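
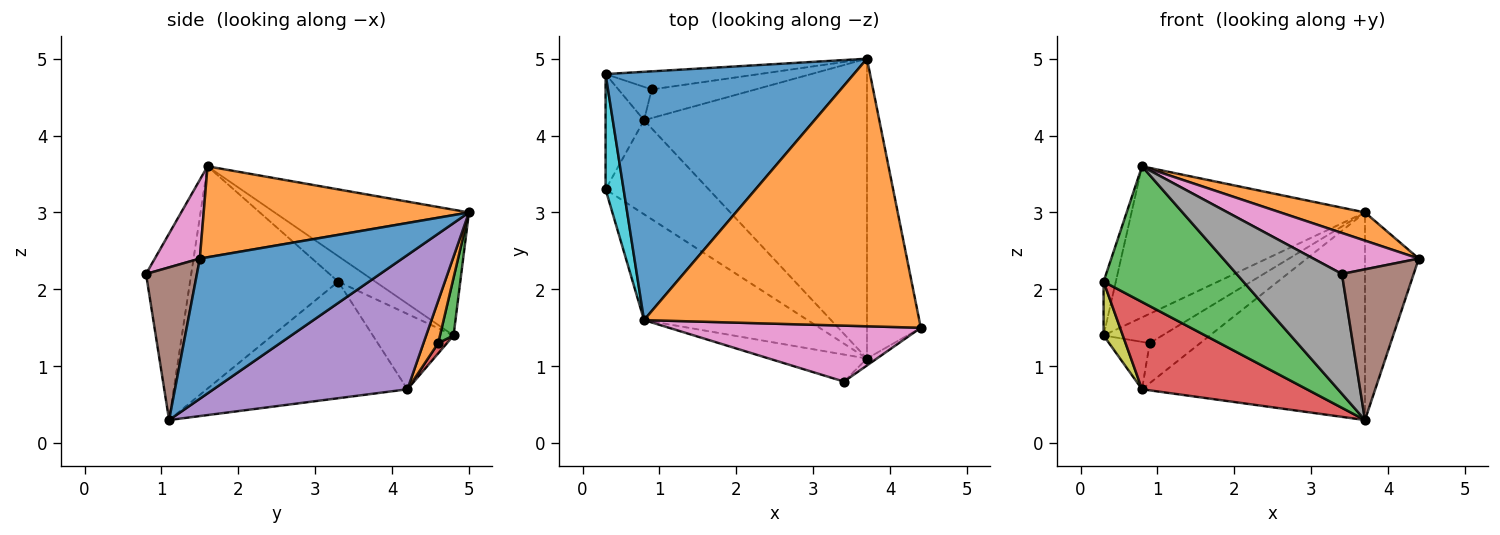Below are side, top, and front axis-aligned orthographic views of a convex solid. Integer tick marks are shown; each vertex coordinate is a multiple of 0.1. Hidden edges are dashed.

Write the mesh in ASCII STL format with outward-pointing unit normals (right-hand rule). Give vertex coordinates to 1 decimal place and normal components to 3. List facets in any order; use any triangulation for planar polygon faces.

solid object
 facet normal 0.906 0.241 -0.348
  outer loop
   vertex 3.7 1.1 0.3
   vertex 3.7 5.0 3.0
   vertex 4.4 1.5 2.4
  endloop
 endfacet
 facet normal 0.312 -0.100 0.945
  outer loop
   vertex 0.8 1.6 3.6
   vertex 4.4 1.5 2.4
   vertex 3.7 5.0 3.0
  endloop
 endfacet
 facet normal -0.641 -0.605 -0.472
  outer loop
   vertex 0.8 1.6 3.6
   vertex 0.3 3.3 2.1
   vertex 3.7 1.1 0.3
  endloop
 endfacet
 facet normal -0.638 -0.524 -0.565
  outer loop
   vertex 0.8 4.2 0.7
   vertex 3.7 1.1 0.3
   vertex 0.3 3.3 2.1
  endloop
 endfacet
 facet normal 0.444 0.510 -0.737
  outer loop
   vertex 0.8 4.2 0.7
   vertex 3.7 5.0 3.0
   vertex 3.7 1.1 0.3
  endloop
 endfacet
 facet normal 0.578 -0.815 -0.037
  outer loop
   vertex 3.4 0.8 2.2
   vertex 3.7 1.1 0.3
   vertex 4.4 1.5 2.4
  endloop
 endfacet
 facet normal 0.245 -0.573 0.782
  outer loop
   vertex 3.4 0.8 2.2
   vertex 4.4 1.5 2.4
   vertex 0.8 1.6 3.6
  endloop
 endfacet
 facet normal -0.386 -0.900 -0.203
  outer loop
   vertex 3.4 0.8 2.2
   vertex 0.8 1.6 3.6
   vertex 3.7 1.1 0.3
  endloop
 endfacet
 facet normal -0.871 -0.207 -0.445
  outer loop
   vertex 0.3 4.8 1.4
   vertex 0.8 4.2 0.7
   vertex 0.3 3.3 2.1
  endloop
 endfacet
 facet normal -0.788 0.260 0.558
  outer loop
   vertex 0.3 4.8 1.4
   vertex 0.3 3.3 2.1
   vertex 0.8 1.6 3.6
  endloop
 endfacet
 facet normal -0.397 0.477 0.784
  outer loop
   vertex 0.3 4.8 1.4
   vertex 0.8 1.6 3.6
   vertex 3.7 5.0 3.0
  endloop
 endfacet
 facet normal 0.231 0.791 -0.566
  outer loop
   vertex 0.9 4.6 1.3
   vertex 3.7 5.0 3.0
   vertex 0.8 4.2 0.7
  endloop
 endfacet
 facet normal 0.193 0.836 -0.514
  outer loop
   vertex 0.9 4.6 1.3
   vertex 0.3 4.8 1.4
   vertex 3.7 5.0 3.0
  endloop
 endfacet
 facet normal 0.174 0.806 -0.566
  outer loop
   vertex 0.9 4.6 1.3
   vertex 0.8 4.2 0.7
   vertex 0.3 4.8 1.4
  endloop
 endfacet
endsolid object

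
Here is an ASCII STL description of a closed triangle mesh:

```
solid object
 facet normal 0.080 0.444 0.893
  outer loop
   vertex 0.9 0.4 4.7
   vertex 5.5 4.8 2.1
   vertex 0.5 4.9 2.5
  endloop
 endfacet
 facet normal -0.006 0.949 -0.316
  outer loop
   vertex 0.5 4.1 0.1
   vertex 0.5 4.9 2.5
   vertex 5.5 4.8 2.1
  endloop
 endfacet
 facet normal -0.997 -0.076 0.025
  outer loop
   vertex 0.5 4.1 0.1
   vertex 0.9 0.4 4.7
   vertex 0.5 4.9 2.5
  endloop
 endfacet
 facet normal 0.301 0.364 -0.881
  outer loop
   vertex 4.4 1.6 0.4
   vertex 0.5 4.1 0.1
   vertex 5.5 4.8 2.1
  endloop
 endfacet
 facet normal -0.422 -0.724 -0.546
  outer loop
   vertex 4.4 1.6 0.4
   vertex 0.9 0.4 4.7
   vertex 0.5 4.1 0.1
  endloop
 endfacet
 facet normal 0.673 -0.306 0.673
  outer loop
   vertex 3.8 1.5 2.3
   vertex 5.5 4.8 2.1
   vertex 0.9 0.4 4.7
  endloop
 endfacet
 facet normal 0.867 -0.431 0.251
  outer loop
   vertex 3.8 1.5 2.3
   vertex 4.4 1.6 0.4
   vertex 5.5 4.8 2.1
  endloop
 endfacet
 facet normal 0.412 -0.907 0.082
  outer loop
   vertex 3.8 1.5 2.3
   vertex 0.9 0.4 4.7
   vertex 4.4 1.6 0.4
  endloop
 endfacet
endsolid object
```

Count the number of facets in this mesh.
8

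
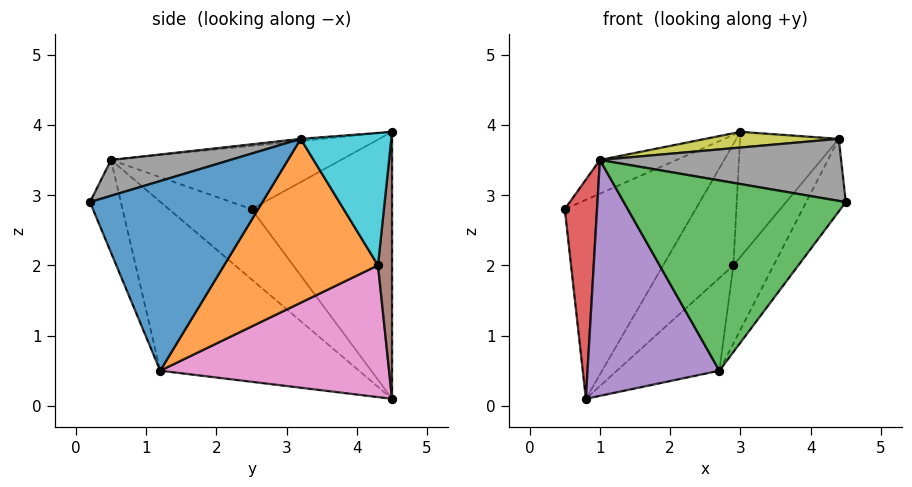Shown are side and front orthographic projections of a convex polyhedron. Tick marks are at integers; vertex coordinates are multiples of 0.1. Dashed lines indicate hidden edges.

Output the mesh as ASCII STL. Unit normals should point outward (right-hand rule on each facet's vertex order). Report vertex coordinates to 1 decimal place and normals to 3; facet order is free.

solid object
 facet normal -0.674 0.628 0.390
  outer loop
   vertex 0.8 4.5 0.1
   vertex 0.5 2.5 2.8
   vertex 3.0 4.5 3.9
  endloop
 endfacet
 facet normal -0.507 0.169 0.845
  outer loop
   vertex 1.0 0.5 3.5
   vertex 3.0 4.5 3.9
   vertex 0.5 2.5 2.8
  endloop
 endfacet
 facet normal -0.132 -0.946 -0.295
  outer loop
   vertex 1.0 0.5 3.5
   vertex 2.7 1.2 0.5
   vertex 4.5 0.2 2.9
  endloop
 endfacet
 facet normal -0.873 -0.340 -0.349
  outer loop
   vertex 1.0 0.5 3.5
   vertex 0.5 2.5 2.8
   vertex 0.8 4.5 0.1
  endloop
 endfacet
 facet normal -0.714 -0.474 -0.515
  outer loop
   vertex 1.0 0.5 3.5
   vertex 0.8 4.5 0.1
   vertex 2.7 1.2 0.5
  endloop
 endfacet
 facet normal 0.195 0.974 -0.113
  outer loop
   vertex 2.9 4.3 2.0
   vertex 0.8 4.5 0.1
   vertex 3.0 4.5 3.9
  endloop
 endfacet
 facet normal 0.657 0.294 -0.695
  outer loop
   vertex 2.9 4.3 2.0
   vertex 2.7 1.2 0.5
   vertex 0.8 4.5 0.1
  endloop
 endfacet
 facet normal 0.139 -0.280 0.950
  outer loop
   vertex 4.4 3.2 3.8
   vertex 1.0 0.5 3.5
   vertex 4.5 0.2 2.9
  endloop
 endfacet
 facet normal -0.015 -0.092 0.996
  outer loop
   vertex 4.4 3.2 3.8
   vertex 3.0 4.5 3.9
   vertex 1.0 0.5 3.5
  endloop
 endfacet
 facet normal 0.672 0.732 -0.112
  outer loop
   vertex 4.4 3.2 3.8
   vertex 2.9 4.3 2.0
   vertex 3.0 4.5 3.9
  endloop
 endfacet
 facet normal 0.822 0.189 -0.538
  outer loop
   vertex 4.4 3.2 3.8
   vertex 4.5 0.2 2.9
   vertex 2.7 1.2 0.5
  endloop
 endfacet
 facet normal 0.811 0.212 -0.546
  outer loop
   vertex 4.4 3.2 3.8
   vertex 2.7 1.2 0.5
   vertex 2.9 4.3 2.0
  endloop
 endfacet
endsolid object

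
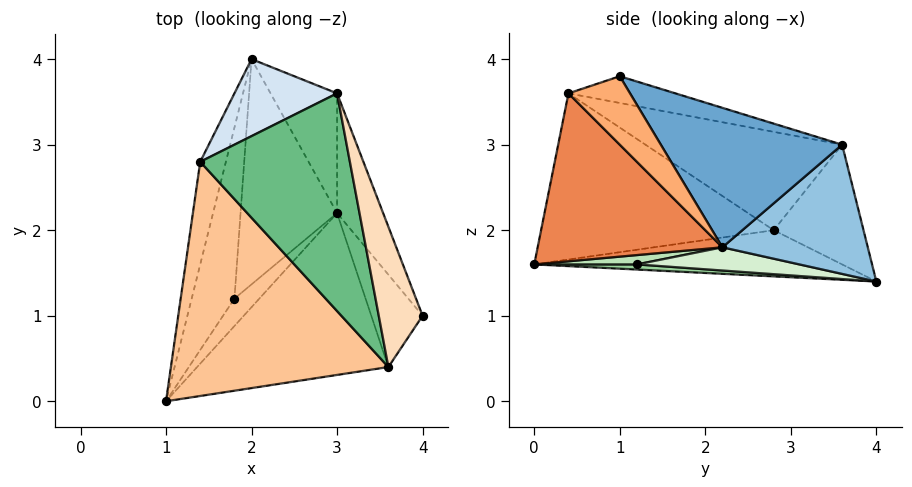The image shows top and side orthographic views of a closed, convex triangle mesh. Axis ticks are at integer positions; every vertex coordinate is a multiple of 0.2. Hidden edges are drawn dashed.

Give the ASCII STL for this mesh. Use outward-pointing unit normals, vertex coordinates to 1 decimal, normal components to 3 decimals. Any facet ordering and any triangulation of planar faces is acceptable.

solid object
 facet normal 0.917 0.260 -0.303
  outer loop
   vertex 3.0 2.2 1.8
   vertex 3.0 3.6 3.0
   vertex 4.0 1.0 3.8
  endloop
 endfacet
 facet normal 0.828 0.365 -0.426
  outer loop
   vertex 3.0 2.2 1.8
   vertex 2.0 4.0 1.4
   vertex 3.0 3.6 3.0
  endloop
 endfacet
 facet normal -0.858 0.191 -0.477
  outer loop
   vertex 1.4 2.8 2.0
   vertex 2.0 4.0 1.4
   vertex 1.0 0.0 1.6
  endloop
 endfacet
 facet normal -0.621 0.576 0.532
  outer loop
   vertex 1.4 2.8 2.0
   vertex 3.0 3.6 3.0
   vertex 2.0 4.0 1.4
  endloop
 endfacet
 facet normal 0.583 -0.469 -0.664
  outer loop
   vertex 3.6 0.4 3.6
   vertex 1.0 0.0 1.6
   vertex 3.0 2.2 1.8
  endloop
 endfacet
 facet normal 0.759 -0.316 -0.569
  outer loop
   vertex 3.6 0.4 3.6
   vertex 3.0 2.2 1.8
   vertex 4.0 1.0 3.8
  endloop
 endfacet
 facet normal -0.607 -0.027 0.794
  outer loop
   vertex 3.6 0.4 3.6
   vertex 1.4 2.8 2.0
   vertex 1.0 0.0 1.6
  endloop
 endfacet
 facet normal -0.520 0.062 0.852
  outer loop
   vertex 3.6 0.4 3.6
   vertex 4.0 1.0 3.8
   vertex 3.0 3.6 3.0
  endloop
 endfacet
 facet normal -0.548 0.054 0.835
  outer loop
   vertex 3.6 0.4 3.6
   vertex 3.0 3.6 3.0
   vertex 1.4 2.8 2.0
  endloop
 endfacet
 facet normal 0.119 -0.079 -0.990
  outer loop
   vertex 1.8 1.2 1.6
   vertex 1.0 0.0 1.6
   vertex 2.0 4.0 1.4
  endloop
 endfacet
 facet normal 0.342 -0.228 -0.912
  outer loop
   vertex 1.8 1.2 1.6
   vertex 3.0 2.2 1.8
   vertex 1.0 0.0 1.6
  endloop
 endfacet
 facet normal 0.233 -0.086 -0.969
  outer loop
   vertex 1.8 1.2 1.6
   vertex 2.0 4.0 1.4
   vertex 3.0 2.2 1.8
  endloop
 endfacet
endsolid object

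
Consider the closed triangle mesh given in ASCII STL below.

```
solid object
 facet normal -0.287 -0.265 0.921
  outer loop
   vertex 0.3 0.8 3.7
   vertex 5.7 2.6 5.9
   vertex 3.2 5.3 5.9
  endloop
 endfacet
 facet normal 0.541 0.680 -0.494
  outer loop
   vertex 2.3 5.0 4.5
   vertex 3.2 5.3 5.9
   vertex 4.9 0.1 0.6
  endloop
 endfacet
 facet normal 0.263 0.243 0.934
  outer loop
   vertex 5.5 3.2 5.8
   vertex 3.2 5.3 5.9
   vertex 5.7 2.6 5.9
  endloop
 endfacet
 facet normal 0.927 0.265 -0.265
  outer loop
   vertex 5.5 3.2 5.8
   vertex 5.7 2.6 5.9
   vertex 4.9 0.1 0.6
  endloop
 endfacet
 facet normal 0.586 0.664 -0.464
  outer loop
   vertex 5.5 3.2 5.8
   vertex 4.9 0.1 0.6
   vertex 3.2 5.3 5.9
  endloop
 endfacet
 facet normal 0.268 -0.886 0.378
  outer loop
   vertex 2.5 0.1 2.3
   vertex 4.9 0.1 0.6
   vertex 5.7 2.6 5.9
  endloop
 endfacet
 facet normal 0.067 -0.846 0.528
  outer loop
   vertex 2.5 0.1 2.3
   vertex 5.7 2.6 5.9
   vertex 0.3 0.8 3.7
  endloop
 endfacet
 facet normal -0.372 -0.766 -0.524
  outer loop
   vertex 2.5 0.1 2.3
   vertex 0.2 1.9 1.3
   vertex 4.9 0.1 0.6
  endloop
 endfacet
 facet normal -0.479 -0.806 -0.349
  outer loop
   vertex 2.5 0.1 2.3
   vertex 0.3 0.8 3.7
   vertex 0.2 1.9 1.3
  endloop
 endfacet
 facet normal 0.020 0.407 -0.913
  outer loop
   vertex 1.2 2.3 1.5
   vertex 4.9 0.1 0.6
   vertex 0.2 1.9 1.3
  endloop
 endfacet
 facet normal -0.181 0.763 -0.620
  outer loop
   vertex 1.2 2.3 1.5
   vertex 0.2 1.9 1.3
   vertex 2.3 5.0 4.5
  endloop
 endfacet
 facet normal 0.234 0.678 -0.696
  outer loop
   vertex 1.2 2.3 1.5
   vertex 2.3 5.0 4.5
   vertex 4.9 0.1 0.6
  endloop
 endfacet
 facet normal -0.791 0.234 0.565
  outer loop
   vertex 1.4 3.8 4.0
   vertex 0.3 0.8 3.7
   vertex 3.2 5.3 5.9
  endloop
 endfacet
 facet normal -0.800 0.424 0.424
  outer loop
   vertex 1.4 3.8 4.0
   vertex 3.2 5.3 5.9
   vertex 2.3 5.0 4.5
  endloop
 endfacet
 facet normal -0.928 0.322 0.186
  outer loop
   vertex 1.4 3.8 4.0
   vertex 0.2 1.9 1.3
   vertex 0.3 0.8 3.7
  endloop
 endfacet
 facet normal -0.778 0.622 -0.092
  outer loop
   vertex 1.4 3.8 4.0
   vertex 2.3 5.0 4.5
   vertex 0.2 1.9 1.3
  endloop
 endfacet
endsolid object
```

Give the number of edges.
24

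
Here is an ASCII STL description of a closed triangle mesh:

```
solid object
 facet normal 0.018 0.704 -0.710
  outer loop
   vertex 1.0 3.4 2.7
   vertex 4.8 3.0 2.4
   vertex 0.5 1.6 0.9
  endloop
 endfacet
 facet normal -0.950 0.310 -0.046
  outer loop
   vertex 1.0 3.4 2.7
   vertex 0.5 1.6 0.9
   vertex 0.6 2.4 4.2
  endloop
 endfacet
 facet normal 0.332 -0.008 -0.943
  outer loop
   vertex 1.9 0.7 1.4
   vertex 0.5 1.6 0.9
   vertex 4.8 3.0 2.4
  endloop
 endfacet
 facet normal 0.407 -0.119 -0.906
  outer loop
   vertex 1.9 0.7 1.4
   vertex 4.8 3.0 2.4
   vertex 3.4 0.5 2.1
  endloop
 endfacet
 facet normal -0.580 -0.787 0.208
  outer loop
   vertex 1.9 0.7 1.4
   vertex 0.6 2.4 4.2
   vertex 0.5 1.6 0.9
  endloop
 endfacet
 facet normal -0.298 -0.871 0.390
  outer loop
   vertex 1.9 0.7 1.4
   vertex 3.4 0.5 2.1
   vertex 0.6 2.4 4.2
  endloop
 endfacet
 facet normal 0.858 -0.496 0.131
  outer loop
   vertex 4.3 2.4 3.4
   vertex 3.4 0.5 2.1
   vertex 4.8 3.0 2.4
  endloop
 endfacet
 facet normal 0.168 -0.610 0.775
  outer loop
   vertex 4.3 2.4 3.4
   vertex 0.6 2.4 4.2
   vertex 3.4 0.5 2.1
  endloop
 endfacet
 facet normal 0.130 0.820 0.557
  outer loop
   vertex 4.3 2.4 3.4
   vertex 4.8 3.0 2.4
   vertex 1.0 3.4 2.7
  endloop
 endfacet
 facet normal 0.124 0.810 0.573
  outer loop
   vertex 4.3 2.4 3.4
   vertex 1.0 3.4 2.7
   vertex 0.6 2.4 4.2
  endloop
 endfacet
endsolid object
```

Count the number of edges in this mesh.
15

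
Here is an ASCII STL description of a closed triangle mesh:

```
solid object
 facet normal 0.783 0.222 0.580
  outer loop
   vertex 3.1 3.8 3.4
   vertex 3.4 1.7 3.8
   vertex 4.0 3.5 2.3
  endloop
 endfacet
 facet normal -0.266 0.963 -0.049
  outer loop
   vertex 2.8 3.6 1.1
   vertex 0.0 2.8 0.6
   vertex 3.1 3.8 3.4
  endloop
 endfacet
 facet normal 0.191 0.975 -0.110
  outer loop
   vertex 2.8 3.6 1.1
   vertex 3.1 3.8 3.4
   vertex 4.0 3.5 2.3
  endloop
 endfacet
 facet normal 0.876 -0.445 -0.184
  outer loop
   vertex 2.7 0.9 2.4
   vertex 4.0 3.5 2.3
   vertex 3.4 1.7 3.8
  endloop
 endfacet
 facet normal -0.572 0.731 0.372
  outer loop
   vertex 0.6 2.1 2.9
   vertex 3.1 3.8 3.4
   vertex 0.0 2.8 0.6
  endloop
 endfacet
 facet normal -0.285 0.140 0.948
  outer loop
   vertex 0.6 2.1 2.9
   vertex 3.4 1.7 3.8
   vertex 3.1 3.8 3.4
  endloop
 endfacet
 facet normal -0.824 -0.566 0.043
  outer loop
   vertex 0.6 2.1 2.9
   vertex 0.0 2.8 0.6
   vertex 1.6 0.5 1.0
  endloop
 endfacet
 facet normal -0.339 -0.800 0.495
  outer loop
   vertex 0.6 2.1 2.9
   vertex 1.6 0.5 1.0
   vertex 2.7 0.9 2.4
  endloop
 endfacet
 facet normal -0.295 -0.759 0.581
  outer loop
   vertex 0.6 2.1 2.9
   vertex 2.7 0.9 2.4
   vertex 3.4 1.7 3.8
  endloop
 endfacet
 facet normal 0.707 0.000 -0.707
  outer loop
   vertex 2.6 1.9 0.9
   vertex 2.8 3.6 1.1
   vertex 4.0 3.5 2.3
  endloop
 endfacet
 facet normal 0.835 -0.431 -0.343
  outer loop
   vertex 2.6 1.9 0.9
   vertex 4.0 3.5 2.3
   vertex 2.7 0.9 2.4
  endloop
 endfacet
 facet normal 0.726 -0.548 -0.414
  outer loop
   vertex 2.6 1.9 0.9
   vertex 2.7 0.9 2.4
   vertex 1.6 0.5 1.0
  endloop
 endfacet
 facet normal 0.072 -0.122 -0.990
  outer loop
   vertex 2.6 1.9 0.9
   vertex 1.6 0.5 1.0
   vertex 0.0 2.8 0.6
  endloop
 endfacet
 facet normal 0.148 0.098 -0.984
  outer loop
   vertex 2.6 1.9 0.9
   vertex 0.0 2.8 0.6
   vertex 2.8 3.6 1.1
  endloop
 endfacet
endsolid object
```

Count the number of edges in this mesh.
21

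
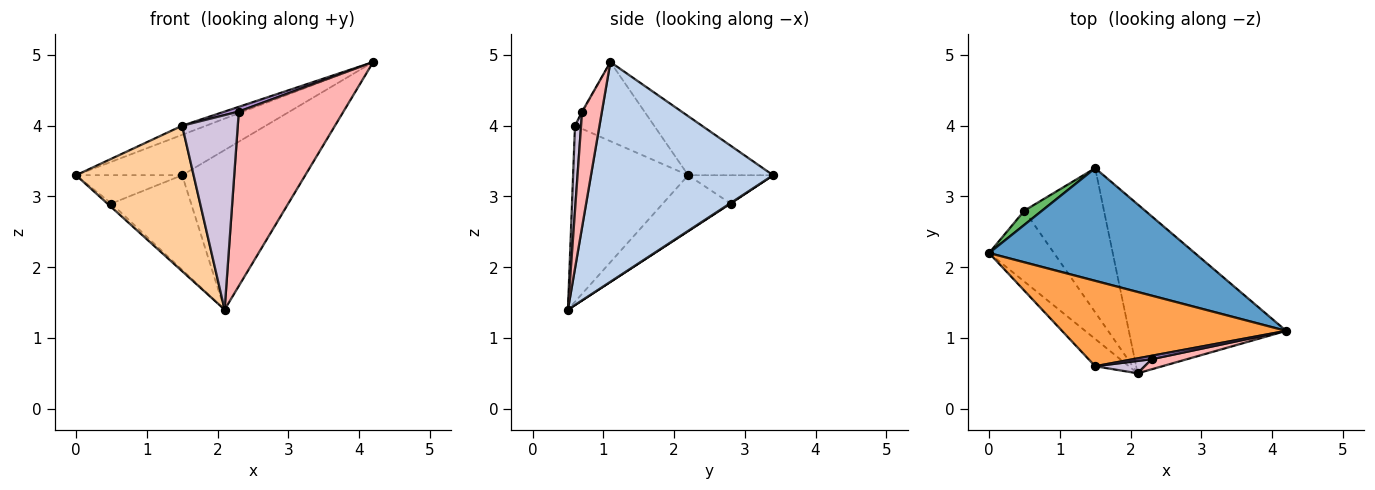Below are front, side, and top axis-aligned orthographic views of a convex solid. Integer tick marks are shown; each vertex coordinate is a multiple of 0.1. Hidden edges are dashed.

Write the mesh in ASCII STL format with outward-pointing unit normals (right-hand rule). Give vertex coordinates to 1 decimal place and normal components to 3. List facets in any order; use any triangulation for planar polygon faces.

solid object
 facet normal -0.261 0.326 0.909
  outer loop
   vertex 1.5 3.4 3.3
   vertex 0.0 2.2 3.3
   vertex 4.2 1.1 4.9
  endloop
 endfacet
 facet normal 0.713 0.482 -0.510
  outer loop
   vertex 2.1 0.5 1.4
   vertex 1.5 3.4 3.3
   vertex 4.2 1.1 4.9
  endloop
 endfacet
 facet normal -0.331 0.100 0.938
  outer loop
   vertex 1.5 0.6 4.0
   vertex 4.2 1.1 4.9
   vertex 0.0 2.2 3.3
  endloop
 endfacet
 facet normal -0.693 -0.708 -0.133
  outer loop
   vertex 1.5 0.6 4.0
   vertex 0.0 2.2 3.3
   vertex 2.1 0.5 1.4
  endloop
 endfacet
 facet normal -0.582 0.727 0.364
  outer loop
   vertex 0.5 2.8 2.9
   vertex 0.0 2.2 3.3
   vertex 1.5 3.4 3.3
  endloop
 endfacet
 facet normal -0.653 0.039 -0.757
  outer loop
   vertex 0.5 2.8 2.9
   vertex 2.1 0.5 1.4
   vertex 0.0 2.2 3.3
  endloop
 endfacet
 facet normal 0.005 0.549 -0.836
  outer loop
   vertex 0.5 2.8 2.9
   vertex 1.5 3.4 3.3
   vertex 2.1 0.5 1.4
  endloop
 endfacet
 facet normal 0.186 -0.981 0.057
  outer loop
   vertex 2.3 0.7 4.2
   vertex 2.1 0.5 1.4
   vertex 4.2 1.1 4.9
  endloop
 endfacet
 facet normal -0.045 -0.810 0.585
  outer loop
   vertex 2.3 0.7 4.2
   vertex 4.2 1.1 4.9
   vertex 1.5 0.6 4.0
  endloop
 endfacet
 facet normal 0.108 -0.992 0.063
  outer loop
   vertex 2.3 0.7 4.2
   vertex 1.5 0.6 4.0
   vertex 2.1 0.5 1.4
  endloop
 endfacet
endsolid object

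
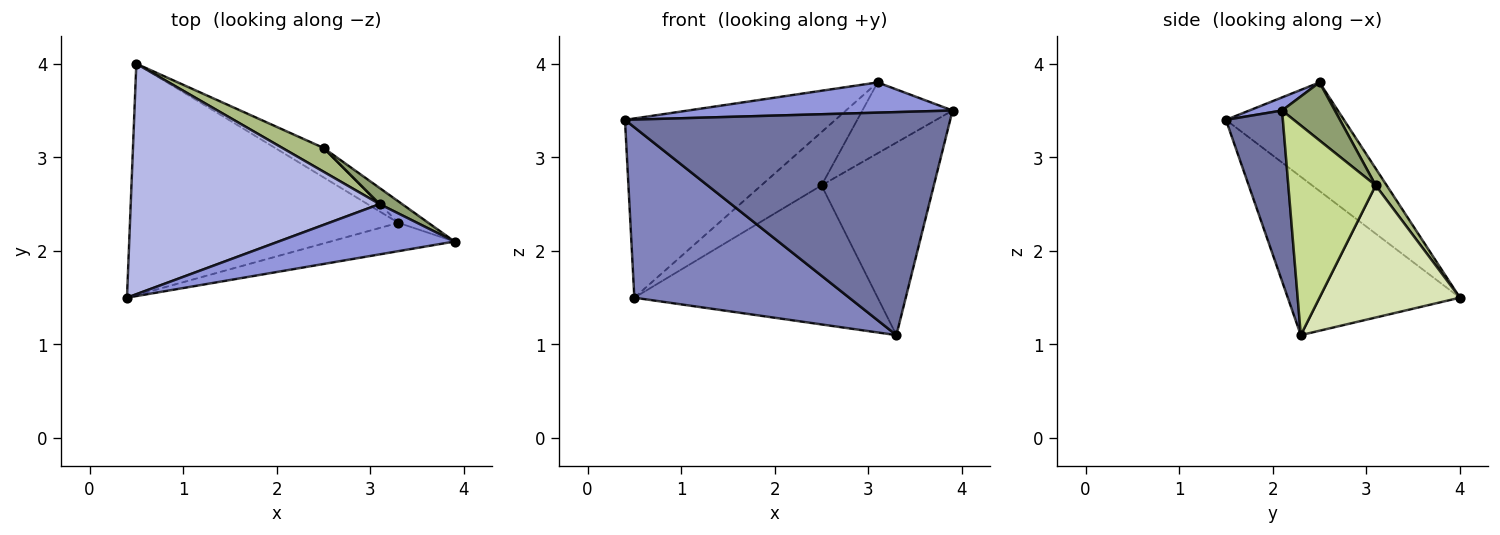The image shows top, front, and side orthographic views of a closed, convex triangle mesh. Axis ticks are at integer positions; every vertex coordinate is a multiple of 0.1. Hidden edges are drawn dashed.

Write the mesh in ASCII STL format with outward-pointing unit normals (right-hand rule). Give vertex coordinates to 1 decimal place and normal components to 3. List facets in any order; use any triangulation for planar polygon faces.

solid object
 facet normal 0.171 -0.977 -0.124
  outer loop
   vertex 3.3 2.3 1.1
   vertex 3.9 2.1 3.5
   vertex 0.4 1.5 3.4
  endloop
 endfacet
 facet normal -0.429 -0.536 -0.727
  outer loop
   vertex 3.3 2.3 1.1
   vertex 0.4 1.5 3.4
   vertex 0.5 4.0 1.5
  endloop
 endfacet
 facet normal 0.064 -0.514 0.855
  outer loop
   vertex 3.1 2.5 3.8
   vertex 0.4 1.5 3.4
   vertex 3.9 2.1 3.5
  endloop
 endfacet
 facet normal -0.326 0.580 0.746
  outer loop
   vertex 3.1 2.5 3.8
   vertex 0.5 4.0 1.5
   vertex 0.4 1.5 3.4
  endloop
 endfacet
 facet normal 0.496 0.847 0.192
  outer loop
   vertex 2.5 3.1 2.7
   vertex 3.1 2.5 3.8
   vertex 3.9 2.1 3.5
  endloop
 endfacet
 facet normal 0.164 0.901 0.402
  outer loop
   vertex 2.5 3.1 2.7
   vertex 0.5 4.0 1.5
   vertex 3.1 2.5 3.8
  endloop
 endfacet
 facet normal 0.612 0.786 -0.087
  outer loop
   vertex 2.5 3.1 2.7
   vertex 3.9 2.1 3.5
   vertex 3.3 2.3 1.1
  endloop
 endfacet
 facet normal 0.492 0.852 -0.180
  outer loop
   vertex 2.5 3.1 2.7
   vertex 3.3 2.3 1.1
   vertex 0.5 4.0 1.5
  endloop
 endfacet
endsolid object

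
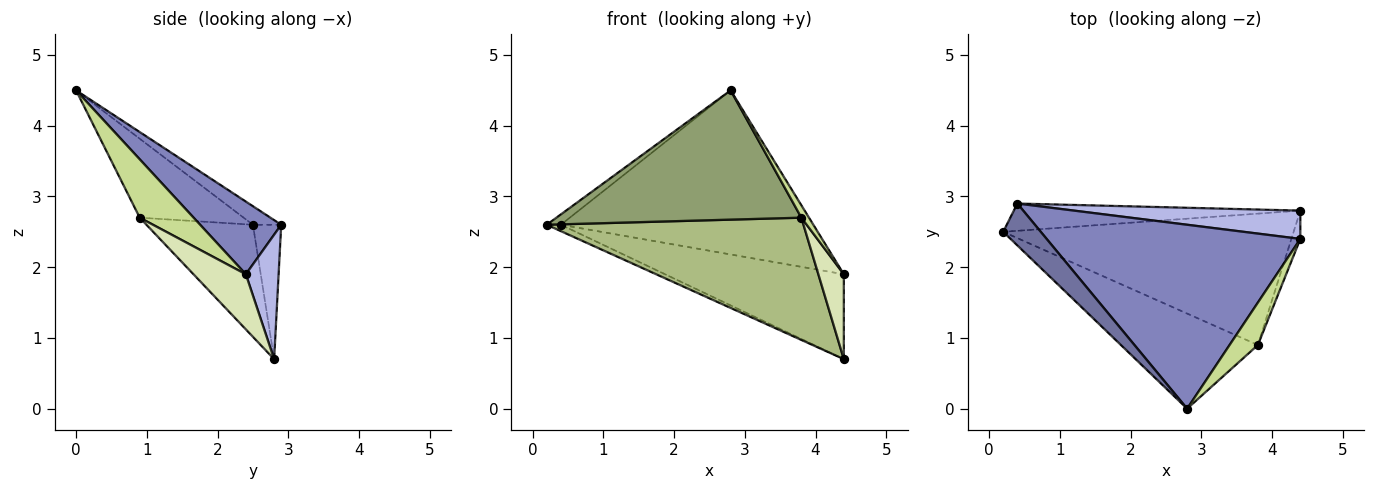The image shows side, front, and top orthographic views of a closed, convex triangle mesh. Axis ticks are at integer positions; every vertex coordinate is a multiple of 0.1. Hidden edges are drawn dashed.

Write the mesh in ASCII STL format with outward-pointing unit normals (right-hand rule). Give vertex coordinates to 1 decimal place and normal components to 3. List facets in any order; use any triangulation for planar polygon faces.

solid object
 facet normal -0.432 0.216 0.876
  outer loop
   vertex 0.4 2.9 2.6
   vertex 0.2 2.5 2.6
   vertex 2.8 0.0 4.5
  endloop
 endfacet
 facet normal 0.209 0.651 0.730
  outer loop
   vertex 0.4 2.9 2.6
   vertex 2.8 0.0 4.5
   vertex 4.4 2.4 1.9
  endloop
 endfacet
 facet normal -0.415 0.208 -0.886
  outer loop
   vertex 0.4 2.9 2.6
   vertex 4.4 2.8 0.7
   vertex 0.2 2.5 2.6
  endloop
 endfacet
 facet normal 0.171 0.935 0.312
  outer loop
   vertex 0.4 2.9 2.6
   vertex 4.4 2.4 1.9
   vertex 4.4 2.8 0.7
  endloop
 endfacet
 facet normal -0.323 -0.762 -0.561
  outer loop
   vertex 3.8 0.9 2.7
   vertex 2.8 0.0 4.5
   vertex 0.2 2.5 2.6
  endloop
 endfacet
 facet normal -0.272 -0.656 -0.704
  outer loop
   vertex 3.8 0.9 2.7
   vertex 0.2 2.5 2.6
   vertex 4.4 2.8 0.7
  endloop
 endfacet
 facet normal 0.893 -0.126 0.433
  outer loop
   vertex 3.8 0.9 2.7
   vertex 4.4 2.4 1.9
   vertex 2.8 0.0 4.5
  endloop
 endfacet
 facet normal 0.890 -0.433 -0.144
  outer loop
   vertex 3.8 0.9 2.7
   vertex 4.4 2.8 0.7
   vertex 4.4 2.4 1.9
  endloop
 endfacet
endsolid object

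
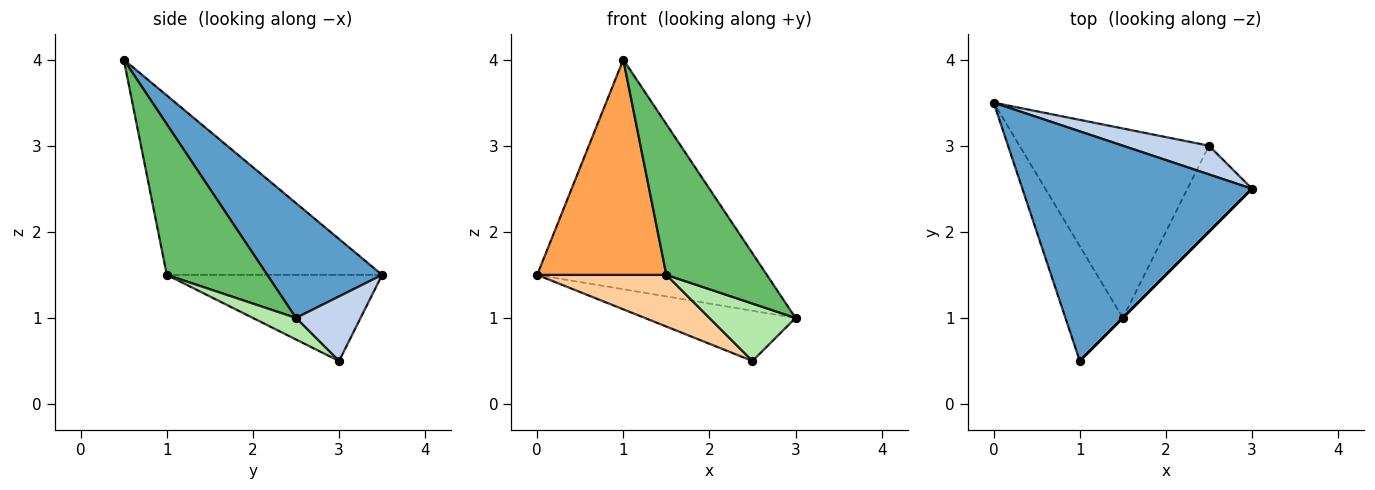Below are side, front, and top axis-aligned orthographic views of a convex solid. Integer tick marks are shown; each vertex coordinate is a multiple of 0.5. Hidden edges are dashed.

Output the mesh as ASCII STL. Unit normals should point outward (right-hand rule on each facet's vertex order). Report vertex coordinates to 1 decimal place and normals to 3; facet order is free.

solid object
 facet normal 0.333 0.667 0.667
  outer loop
   vertex 1.0 0.5 4.0
   vertex 3.0 2.5 1.0
   vertex 0.0 3.5 1.5
  endloop
 endfacet
 facet normal 0.349 0.814 0.465
  outer loop
   vertex 2.5 3.0 0.5
   vertex 0.0 3.5 1.5
   vertex 3.0 2.5 1.0
  endloop
 endfacet
 facet normal -0.827 -0.496 -0.265
  outer loop
   vertex 1.5 1.0 1.5
   vertex 1.0 0.5 4.0
   vertex 0.0 3.5 1.5
  endloop
 endfacet
 facet normal -0.402 -0.241 -0.884
  outer loop
   vertex 1.5 1.0 1.5
   vertex 0.0 3.5 1.5
   vertex 2.5 3.0 0.5
  endloop
 endfacet
 facet normal 0.707 -0.707 0.000
  outer loop
   vertex 1.5 1.0 1.5
   vertex 3.0 2.5 1.0
   vertex 1.0 0.5 4.0
  endloop
 endfacet
 facet normal 0.267 -0.535 -0.802
  outer loop
   vertex 1.5 1.0 1.5
   vertex 2.5 3.0 0.5
   vertex 3.0 2.5 1.0
  endloop
 endfacet
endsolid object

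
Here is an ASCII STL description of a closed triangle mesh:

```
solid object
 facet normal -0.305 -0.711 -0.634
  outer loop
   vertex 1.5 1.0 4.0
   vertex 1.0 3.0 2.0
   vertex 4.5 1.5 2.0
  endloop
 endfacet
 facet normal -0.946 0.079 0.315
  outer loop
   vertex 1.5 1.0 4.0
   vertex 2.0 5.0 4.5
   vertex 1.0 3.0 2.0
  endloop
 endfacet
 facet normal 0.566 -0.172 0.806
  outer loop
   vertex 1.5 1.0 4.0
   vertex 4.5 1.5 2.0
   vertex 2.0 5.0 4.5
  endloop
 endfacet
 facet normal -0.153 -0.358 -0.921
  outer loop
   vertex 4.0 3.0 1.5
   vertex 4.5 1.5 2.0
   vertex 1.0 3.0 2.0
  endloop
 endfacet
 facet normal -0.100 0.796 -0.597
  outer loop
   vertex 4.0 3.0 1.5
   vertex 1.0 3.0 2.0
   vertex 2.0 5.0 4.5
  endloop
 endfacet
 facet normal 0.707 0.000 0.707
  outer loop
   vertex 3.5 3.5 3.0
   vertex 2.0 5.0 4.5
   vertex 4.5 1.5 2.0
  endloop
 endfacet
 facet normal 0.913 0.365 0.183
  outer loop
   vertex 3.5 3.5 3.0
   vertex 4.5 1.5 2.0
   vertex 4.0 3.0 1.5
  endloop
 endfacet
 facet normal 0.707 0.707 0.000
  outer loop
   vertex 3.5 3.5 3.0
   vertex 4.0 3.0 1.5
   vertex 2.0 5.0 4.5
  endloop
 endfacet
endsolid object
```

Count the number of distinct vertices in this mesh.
6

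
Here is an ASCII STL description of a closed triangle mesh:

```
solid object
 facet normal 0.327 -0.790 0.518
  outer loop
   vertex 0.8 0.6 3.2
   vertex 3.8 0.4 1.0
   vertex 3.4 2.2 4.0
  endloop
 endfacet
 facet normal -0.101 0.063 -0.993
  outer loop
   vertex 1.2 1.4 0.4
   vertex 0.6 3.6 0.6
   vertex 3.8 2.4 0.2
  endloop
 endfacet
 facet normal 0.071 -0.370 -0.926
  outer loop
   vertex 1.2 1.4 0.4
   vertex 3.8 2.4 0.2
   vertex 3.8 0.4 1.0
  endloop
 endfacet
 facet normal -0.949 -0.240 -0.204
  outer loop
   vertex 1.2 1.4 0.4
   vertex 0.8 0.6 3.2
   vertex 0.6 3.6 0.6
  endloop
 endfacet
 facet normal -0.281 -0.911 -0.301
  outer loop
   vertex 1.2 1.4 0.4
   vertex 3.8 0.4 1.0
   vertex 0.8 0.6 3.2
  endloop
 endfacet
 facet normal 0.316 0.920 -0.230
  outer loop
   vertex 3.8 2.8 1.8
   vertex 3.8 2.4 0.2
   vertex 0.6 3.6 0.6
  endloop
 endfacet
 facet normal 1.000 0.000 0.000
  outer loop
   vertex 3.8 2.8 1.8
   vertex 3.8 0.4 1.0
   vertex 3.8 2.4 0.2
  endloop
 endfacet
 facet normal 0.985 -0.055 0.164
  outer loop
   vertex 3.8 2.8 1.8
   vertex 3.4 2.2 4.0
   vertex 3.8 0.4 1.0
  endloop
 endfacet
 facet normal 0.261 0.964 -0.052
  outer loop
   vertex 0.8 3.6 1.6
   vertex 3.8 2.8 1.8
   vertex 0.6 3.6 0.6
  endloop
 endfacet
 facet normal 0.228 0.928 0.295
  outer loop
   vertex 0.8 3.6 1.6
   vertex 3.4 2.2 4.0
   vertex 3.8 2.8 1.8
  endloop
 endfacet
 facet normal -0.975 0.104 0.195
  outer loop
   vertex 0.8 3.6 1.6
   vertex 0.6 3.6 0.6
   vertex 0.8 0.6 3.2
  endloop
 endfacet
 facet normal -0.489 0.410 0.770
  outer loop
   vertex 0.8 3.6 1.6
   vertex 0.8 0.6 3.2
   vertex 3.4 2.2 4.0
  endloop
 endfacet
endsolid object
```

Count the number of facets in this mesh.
12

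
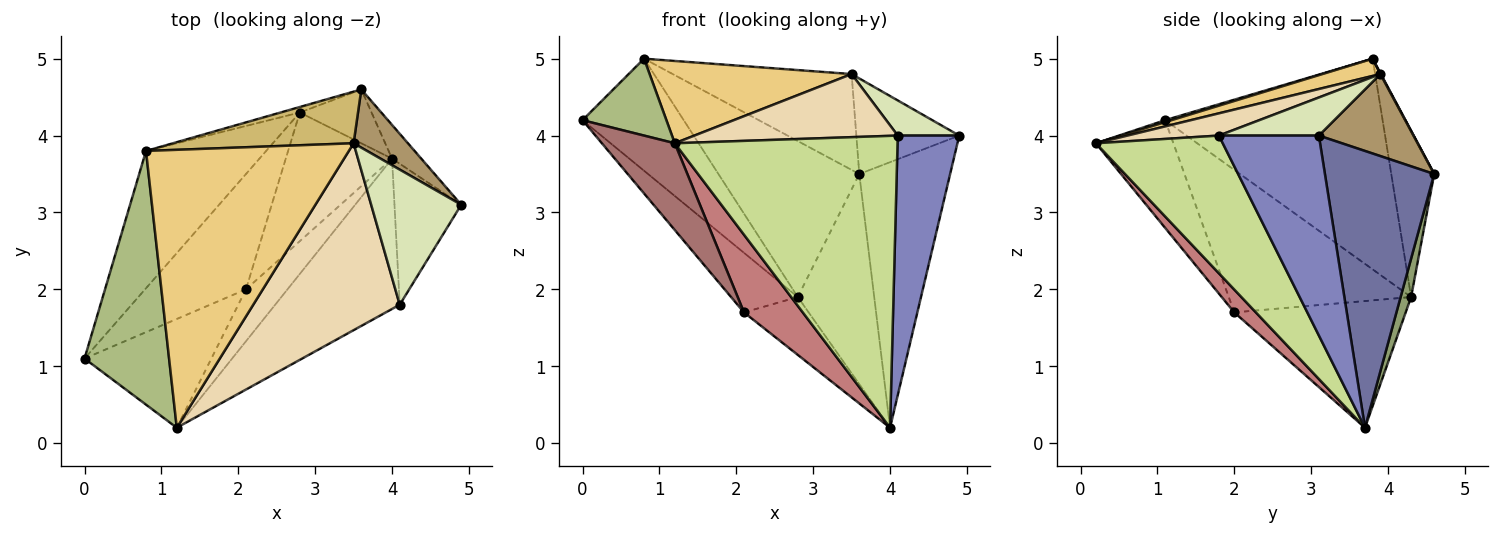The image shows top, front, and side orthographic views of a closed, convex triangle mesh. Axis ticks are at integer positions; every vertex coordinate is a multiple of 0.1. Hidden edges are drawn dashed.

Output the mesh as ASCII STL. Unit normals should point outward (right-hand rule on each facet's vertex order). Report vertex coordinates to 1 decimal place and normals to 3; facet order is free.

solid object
 facet normal 0.766 0.637 -0.081
  outer loop
   vertex 3.6 4.6 3.5
   vertex 4.9 3.1 4.0
   vertex 4.0 3.7 0.2
  endloop
 endfacet
 facet normal 0.819 -0.504 -0.274
  outer loop
   vertex 4.1 1.8 4.0
   vertex 4.0 3.7 0.2
   vertex 4.9 3.1 4.0
  endloop
 endfacet
 facet normal -0.805 0.375 -0.459
  outer loop
   vertex 2.8 4.3 1.9
   vertex 0.0 1.1 4.2
   vertex 0.8 3.8 5.0
  endloop
 endfacet
 facet normal -0.291 0.956 -0.034
  outer loop
   vertex 2.8 4.3 1.9
   vertex 0.8 3.8 5.0
   vertex 3.6 4.6 3.5
  endloop
 endfacet
 facet normal 0.132 0.960 -0.246
  outer loop
   vertex 2.8 4.3 1.9
   vertex 3.6 4.6 3.5
   vertex 4.0 3.7 0.2
  endloop
 endfacet
 facet normal 0.022 -0.290 0.957
  outer loop
   vertex 1.2 0.2 3.9
   vertex 0.8 3.8 5.0
   vertex 0.0 1.1 4.2
  endloop
 endfacet
 facet normal 0.452 -0.793 -0.408
  outer loop
   vertex 1.2 0.2 3.9
   vertex 4.0 3.7 0.2
   vertex 4.1 1.8 4.0
  endloop
 endfacet
 facet normal 0.379 -0.233 0.896
  outer loop
   vertex 3.5 3.9 4.8
   vertex 4.1 1.8 4.0
   vertex 4.9 3.1 4.0
  endloop
 endfacet
 facet normal 0.618 0.672 0.409
  outer loop
   vertex 3.5 3.9 4.8
   vertex 4.9 3.1 4.0
   vertex 3.6 4.6 3.5
  endloop
 endfacet
 facet normal 0.003 0.880 0.474
  outer loop
   vertex 3.5 3.9 4.8
   vertex 3.6 4.6 3.5
   vertex 0.8 3.8 5.0
  endloop
 endfacet
 facet normal 0.081 -0.283 0.956
  outer loop
   vertex 3.5 3.9 4.8
   vertex 0.8 3.8 5.0
   vertex 1.2 0.2 3.9
  endloop
 endfacet
 facet normal 0.142 -0.317 0.938
  outer loop
   vertex 3.5 3.9 4.8
   vertex 1.2 0.2 3.9
   vertex 4.1 1.8 4.0
  endloop
 endfacet
 facet normal -0.553 -0.520 -0.651
  outer loop
   vertex 2.1 2.0 1.7
   vertex 1.2 0.2 3.9
   vertex 0.0 1.1 4.2
  endloop
 endfacet
 facet normal 0.292 -0.795 -0.531
  outer loop
   vertex 2.1 2.0 1.7
   vertex 4.0 3.7 0.2
   vertex 1.2 0.2 3.9
  endloop
 endfacet
 facet normal -0.782 0.286 -0.554
  outer loop
   vertex 2.1 2.0 1.7
   vertex 0.0 1.1 4.2
   vertex 2.8 4.3 1.9
  endloop
 endfacet
 facet normal -0.736 0.278 -0.617
  outer loop
   vertex 2.1 2.0 1.7
   vertex 2.8 4.3 1.9
   vertex 4.0 3.7 0.2
  endloop
 endfacet
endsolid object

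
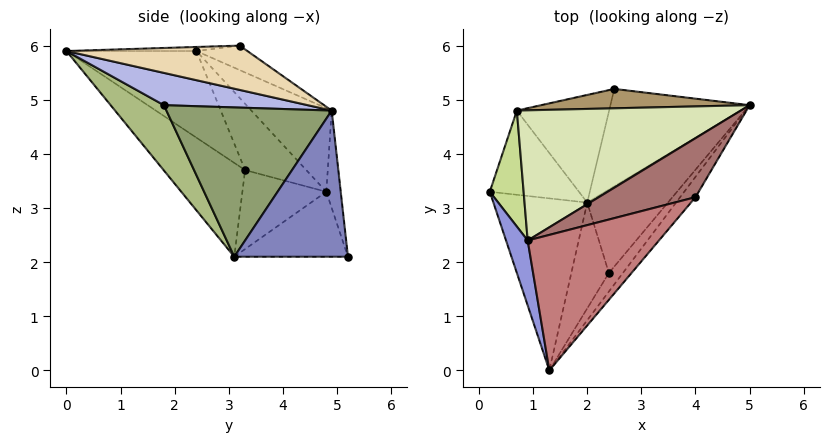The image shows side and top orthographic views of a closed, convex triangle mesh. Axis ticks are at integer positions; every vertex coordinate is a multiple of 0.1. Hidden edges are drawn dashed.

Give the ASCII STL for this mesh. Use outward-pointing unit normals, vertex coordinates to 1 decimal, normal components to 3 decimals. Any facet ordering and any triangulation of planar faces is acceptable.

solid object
 facet normal -0.577 -0.577 -0.577
  outer loop
   vertex 2.0 3.1 2.1
   vertex 1.3 0.0 5.9
   vertex 0.2 3.3 3.7
  endloop
 endfacet
 facet normal 0.714 -0.170 -0.680
  outer loop
   vertex 2.0 3.1 2.1
   vertex 2.5 5.2 2.1
   vertex 5.0 4.9 4.8
  endloop
 endfacet
 facet normal -0.958 -0.160 0.239
  outer loop
   vertex 0.9 2.4 5.9
   vertex 0.2 3.3 3.7
   vertex 1.3 0.0 5.9
  endloop
 endfacet
 facet normal 0.722 -0.616 -0.314
  outer loop
   vertex 2.4 1.8 4.9
   vertex 5.0 4.9 4.8
   vertex 1.3 0.0 5.9
  endloop
 endfacet
 facet normal 0.703 -0.602 -0.380
  outer loop
   vertex 2.4 1.8 4.9
   vertex 2.0 3.1 2.1
   vertex 5.0 4.9 4.8
  endloop
 endfacet
 facet normal 0.675 -0.628 -0.388
  outer loop
   vertex 2.4 1.8 4.9
   vertex 1.3 0.0 5.9
   vertex 2.0 3.1 2.1
  endloop
 endfacet
 facet normal -0.822 0.386 0.419
  outer loop
   vertex 0.7 4.8 3.3
   vertex 0.2 3.3 3.7
   vertex 0.9 2.4 5.9
  endloop
 endfacet
 facet normal -0.249 0.702 0.667
  outer loop
   vertex 0.7 4.8 3.3
   vertex 0.9 2.4 5.9
   vertex 5.0 4.9 4.8
  endloop
 endfacet
 facet normal -0.090 0.977 0.192
  outer loop
   vertex 0.7 4.8 3.3
   vertex 5.0 4.9 4.8
   vertex 2.5 5.2 2.1
  endloop
 endfacet
 facet normal -0.663 0.021 -0.748
  outer loop
   vertex 0.7 4.8 3.3
   vertex 2.0 3.1 2.1
   vertex 0.2 3.3 3.7
  endloop
 endfacet
 facet normal -0.570 0.136 -0.810
  outer loop
   vertex 0.7 4.8 3.3
   vertex 2.5 5.2 2.1
   vertex 2.0 3.1 2.1
  endloop
 endfacet
 facet normal 0.742 -0.618 -0.257
  outer loop
   vertex 4.0 3.2 6.0
   vertex 1.3 0.0 5.9
   vertex 5.0 4.9 4.8
  endloop
 endfacet
 facet normal -0.189 0.638 0.747
  outer loop
   vertex 4.0 3.2 6.0
   vertex 5.0 4.9 4.8
   vertex 0.9 2.4 5.9
  endloop
 endfacet
 facet normal -0.031 -0.005 1.000
  outer loop
   vertex 4.0 3.2 6.0
   vertex 0.9 2.4 5.9
   vertex 1.3 0.0 5.9
  endloop
 endfacet
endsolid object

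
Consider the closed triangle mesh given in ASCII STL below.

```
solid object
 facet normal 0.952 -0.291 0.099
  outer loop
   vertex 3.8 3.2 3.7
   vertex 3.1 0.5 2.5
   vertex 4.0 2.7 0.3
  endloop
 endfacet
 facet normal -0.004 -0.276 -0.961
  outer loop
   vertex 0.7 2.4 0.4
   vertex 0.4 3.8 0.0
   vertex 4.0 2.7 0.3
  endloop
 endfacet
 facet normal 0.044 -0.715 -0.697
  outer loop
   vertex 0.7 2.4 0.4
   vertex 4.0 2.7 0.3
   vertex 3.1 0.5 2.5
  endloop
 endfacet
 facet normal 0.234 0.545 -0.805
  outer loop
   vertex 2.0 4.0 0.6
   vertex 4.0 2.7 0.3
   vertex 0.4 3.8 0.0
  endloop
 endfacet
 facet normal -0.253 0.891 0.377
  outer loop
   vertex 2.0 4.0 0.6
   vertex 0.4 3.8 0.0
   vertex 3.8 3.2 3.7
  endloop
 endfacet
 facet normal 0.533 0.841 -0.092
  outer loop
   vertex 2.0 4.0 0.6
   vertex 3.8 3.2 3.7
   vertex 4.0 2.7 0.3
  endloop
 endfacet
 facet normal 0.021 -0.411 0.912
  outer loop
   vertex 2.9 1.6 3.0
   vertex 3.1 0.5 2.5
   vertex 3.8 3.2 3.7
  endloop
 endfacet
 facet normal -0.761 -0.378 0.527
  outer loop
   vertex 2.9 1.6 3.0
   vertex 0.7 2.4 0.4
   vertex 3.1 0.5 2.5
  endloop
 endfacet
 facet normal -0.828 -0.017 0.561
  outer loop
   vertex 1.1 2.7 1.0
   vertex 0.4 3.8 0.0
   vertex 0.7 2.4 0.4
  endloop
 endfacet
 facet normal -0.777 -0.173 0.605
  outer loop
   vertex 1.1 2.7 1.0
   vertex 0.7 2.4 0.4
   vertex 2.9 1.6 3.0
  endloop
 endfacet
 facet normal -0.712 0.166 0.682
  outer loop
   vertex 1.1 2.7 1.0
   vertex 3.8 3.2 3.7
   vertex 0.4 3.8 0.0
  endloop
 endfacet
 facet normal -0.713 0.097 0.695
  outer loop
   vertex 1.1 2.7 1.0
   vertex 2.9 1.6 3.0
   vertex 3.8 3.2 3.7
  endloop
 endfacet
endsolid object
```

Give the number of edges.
18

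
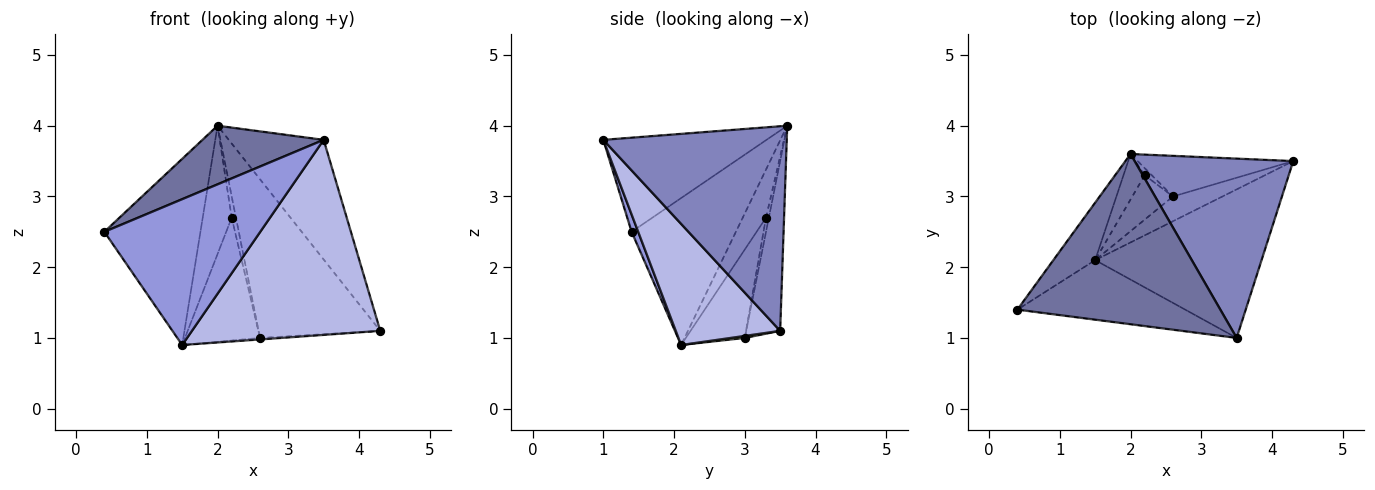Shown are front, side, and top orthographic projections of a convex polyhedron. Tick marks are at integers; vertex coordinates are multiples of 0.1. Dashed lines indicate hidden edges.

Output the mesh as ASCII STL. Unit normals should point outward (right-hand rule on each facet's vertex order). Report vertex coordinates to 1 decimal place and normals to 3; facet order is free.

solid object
 facet normal -0.402 -0.298 0.866
  outer loop
   vertex 2.0 3.6 4.0
   vertex 0.4 1.4 2.5
   vertex 3.5 1.0 3.8
  endloop
 endfacet
 facet normal 0.732 0.378 0.567
  outer loop
   vertex 2.0 3.6 4.0
   vertex 3.5 1.0 3.8
   vertex 4.3 3.5 1.1
  endloop
 endfacet
 facet normal 0.039 -0.925 -0.378
  outer loop
   vertex 1.5 2.1 0.9
   vertex 3.5 1.0 3.8
   vertex 0.4 1.4 2.5
  endloop
 endfacet
 facet normal 0.404 -0.728 -0.554
  outer loop
   vertex 1.5 2.1 0.9
   vertex 4.3 3.5 1.1
   vertex 3.5 1.0 3.8
  endloop
 endfacet
 facet normal -0.720 0.663 -0.205
  outer loop
   vertex 1.5 2.1 0.9
   vertex 0.4 1.4 2.5
   vertex 2.0 3.6 4.0
  endloop
 endfacet
 facet normal -0.261 0.935 -0.239
  outer loop
   vertex 2.6 3.0 1.0
   vertex 2.0 3.6 4.0
   vertex 4.3 3.5 1.1
  endloop
 endfacet
 facet normal 0.041 0.061 -0.997
  outer loop
   vertex 2.6 3.0 1.0
   vertex 4.3 3.5 1.1
   vertex 1.5 2.1 0.9
  endloop
 endfacet
 facet normal -0.604 0.752 -0.266
  outer loop
   vertex 2.2 3.3 2.7
   vertex 1.5 2.1 0.9
   vertex 2.0 3.6 4.0
  endloop
 endfacet
 facet normal -0.535 0.802 -0.267
  outer loop
   vertex 2.2 3.3 2.7
   vertex 2.0 3.6 4.0
   vertex 2.6 3.0 1.0
  endloop
 endfacet
 facet normal -0.594 0.757 -0.273
  outer loop
   vertex 2.2 3.3 2.7
   vertex 2.6 3.0 1.0
   vertex 1.5 2.1 0.9
  endloop
 endfacet
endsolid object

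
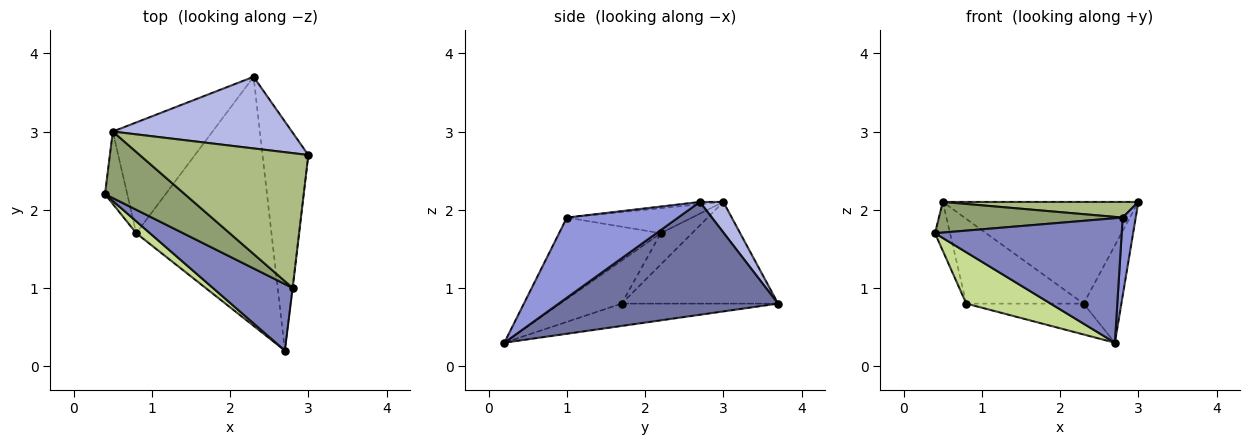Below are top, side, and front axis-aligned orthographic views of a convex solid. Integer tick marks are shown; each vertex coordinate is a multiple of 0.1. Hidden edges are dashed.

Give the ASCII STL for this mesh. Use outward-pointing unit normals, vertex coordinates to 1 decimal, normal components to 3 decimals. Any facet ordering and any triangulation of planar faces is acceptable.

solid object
 facet normal 0.915 0.158 -0.371
  outer loop
   vertex 2.3 3.7 0.8
   vertex 3.0 2.7 2.1
   vertex 2.7 0.2 0.3
  endloop
 endfacet
 facet normal -0.433 -0.795 0.425
  outer loop
   vertex 2.8 1.0 1.9
   vertex 0.4 2.2 1.7
   vertex 2.7 0.2 0.3
  endloop
 endfacet
 facet normal 0.993 -0.116 -0.004
  outer loop
   vertex 2.8 1.0 1.9
   vertex 2.7 0.2 0.3
   vertex 3.0 2.7 2.1
  endloop
 endfacet
 facet normal 0.098 0.814 0.573
  outer loop
   vertex 0.5 3.0 2.1
   vertex 3.0 2.7 2.1
   vertex 2.3 3.7 0.8
  endloop
 endfacet
 facet normal -0.274 -0.402 0.873
  outer loop
   vertex 0.5 3.0 2.1
   vertex 0.4 2.2 1.7
   vertex 2.8 1.0 1.9
  endloop
 endfacet
 facet normal -0.014 -0.115 0.993
  outer loop
   vertex 0.5 3.0 2.1
   vertex 2.8 1.0 1.9
   vertex 3.0 2.7 2.1
  endloop
 endfacet
 facet normal -0.579 -0.794 0.184
  outer loop
   vertex 0.8 1.7 0.8
   vertex 2.7 0.2 0.3
   vertex 0.4 2.2 1.7
  endloop
 endfacet
 facet normal -0.162 0.121 -0.979
  outer loop
   vertex 0.8 1.7 0.8
   vertex 2.3 3.7 0.8
   vertex 2.7 0.2 0.3
  endloop
 endfacet
 facet normal -0.759 0.365 -0.540
  outer loop
   vertex 0.8 1.7 0.8
   vertex 0.4 2.2 1.7
   vertex 0.5 3.0 2.1
  endloop
 endfacet
 facet normal -0.629 0.472 -0.617
  outer loop
   vertex 0.8 1.7 0.8
   vertex 0.5 3.0 2.1
   vertex 2.3 3.7 0.8
  endloop
 endfacet
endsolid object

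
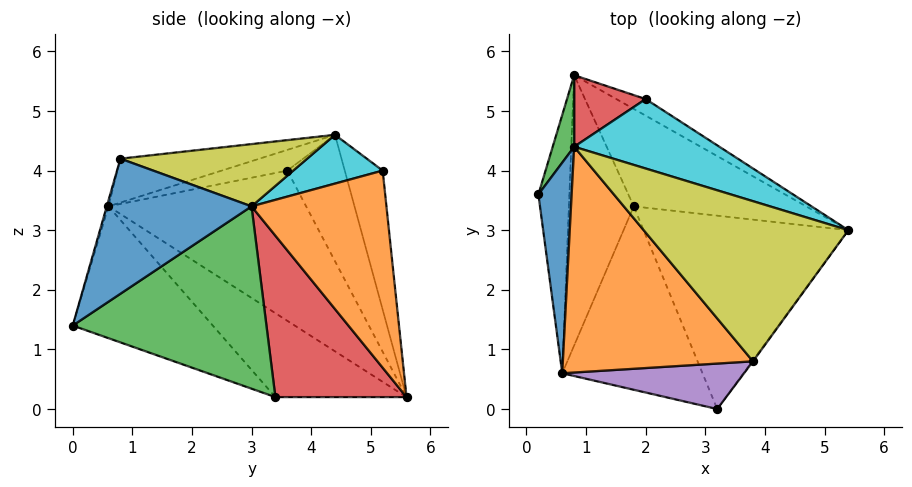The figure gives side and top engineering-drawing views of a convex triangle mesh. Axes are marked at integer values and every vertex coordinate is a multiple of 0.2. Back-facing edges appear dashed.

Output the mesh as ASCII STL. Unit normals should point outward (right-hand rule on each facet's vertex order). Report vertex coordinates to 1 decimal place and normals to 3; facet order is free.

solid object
 facet normal 0.808 -0.589 -0.005
  outer loop
   vertex 3.8 0.8 4.2
   vertex 3.2 0.0 1.4
   vertex 5.4 3.0 3.4
  endloop
 endfacet
 facet normal 0.532 0.843 -0.079
  outer loop
   vertex 2.0 5.2 4.0
   vertex 5.4 3.0 3.4
   vertex 0.8 5.6 0.2
  endloop
 endfacet
 facet normal 0.665 0.010 -0.747
  outer loop
   vertex 1.8 3.4 0.2
   vertex 5.4 3.0 3.4
   vertex 3.2 0.0 1.4
  endloop
 endfacet
 facet normal 0.653 0.297 -0.697
  outer loop
   vertex 1.8 3.4 0.2
   vertex 0.8 5.6 0.2
   vertex 5.4 3.0 3.4
  endloop
 endfacet
 facet normal -0.009 -0.961 0.277
  outer loop
   vertex 0.6 0.6 3.4
   vertex 3.2 0.0 1.4
   vertex 3.8 0.8 4.2
  endloop
 endfacet
 facet normal -0.603 -0.475 -0.641
  outer loop
   vertex 0.6 0.6 3.4
   vertex 1.8 3.4 0.2
   vertex 3.2 0.0 1.4
  endloop
 endfacet
 facet normal -0.975 -0.090 -0.201
  outer loop
   vertex 0.6 0.6 3.4
   vertex 0.2 3.6 4.0
   vertex 0.8 5.6 0.2
  endloop
 endfacet
 facet normal -0.745 -0.338 -0.575
  outer loop
   vertex 0.6 0.6 3.4
   vertex 0.8 5.6 0.2
   vertex 1.8 3.4 0.2
  endloop
 endfacet
 facet normal 0.288 0.135 0.948
  outer loop
   vertex 0.8 4.4 4.6
   vertex 3.8 0.8 4.2
   vertex 5.4 3.0 3.4
  endloop
 endfacet
 facet normal 0.310 0.227 0.923
  outer loop
   vertex 0.8 4.4 4.6
   vertex 5.4 3.0 3.4
   vertex 2.0 5.2 4.0
  endloop
 endfacet
 facet normal -0.514 -0.234 0.825
  outer loop
   vertex 0.8 4.4 4.6
   vertex 0.2 3.6 4.0
   vertex 0.6 0.6 3.4
  endloop
 endfacet
 facet normal -0.216 -0.284 0.934
  outer loop
   vertex 0.8 4.4 4.6
   vertex 0.6 0.6 3.4
   vertex 3.8 0.8 4.2
  endloop
 endfacet
 facet normal -0.840 0.523 0.143
  outer loop
   vertex 0.8 4.4 4.6
   vertex 0.8 5.6 0.2
   vertex 0.2 3.6 4.0
  endloop
 endfacet
 facet normal -0.455 0.859 0.234
  outer loop
   vertex 0.8 4.4 4.6
   vertex 2.0 5.2 4.0
   vertex 0.8 5.6 0.2
  endloop
 endfacet
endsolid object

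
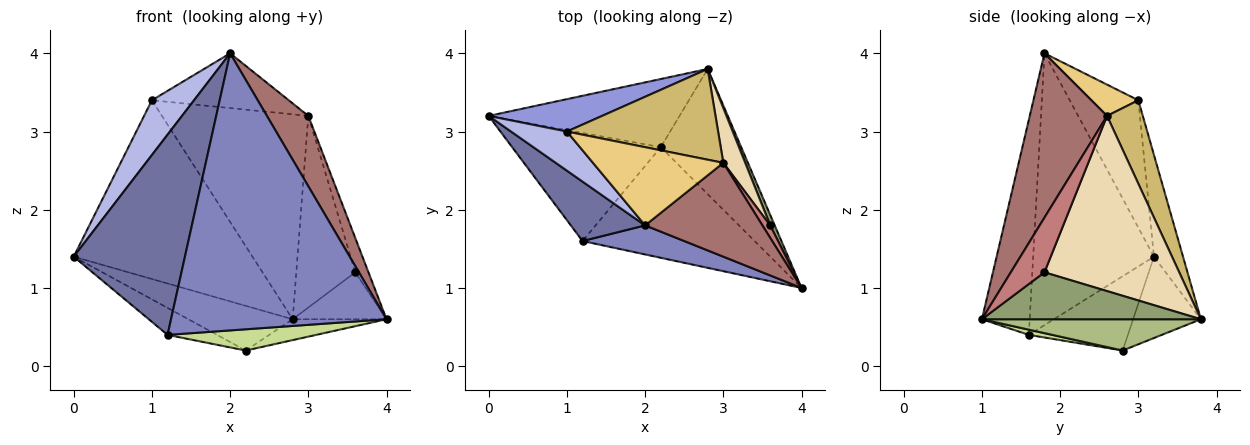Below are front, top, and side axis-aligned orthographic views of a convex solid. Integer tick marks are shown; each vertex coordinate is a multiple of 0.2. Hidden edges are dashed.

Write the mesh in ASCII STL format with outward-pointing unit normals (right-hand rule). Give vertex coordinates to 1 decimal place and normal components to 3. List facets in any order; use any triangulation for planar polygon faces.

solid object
 facet normal -0.721 -0.664 0.197
  outer loop
   vertex 1.2 1.6 0.4
   vertex 2.0 1.8 4.0
   vertex 0.0 3.2 1.4
  endloop
 endfacet
 facet normal -0.215 -0.971 0.102
  outer loop
   vertex 1.2 1.6 0.4
   vertex 4.0 1.0 0.6
   vertex 2.0 1.8 4.0
  endloop
 endfacet
 facet normal -0.158 0.972 0.176
  outer loop
   vertex 1.0 3.0 3.4
   vertex 2.8 3.8 0.6
   vertex 0.0 3.2 1.4
  endloop
 endfacet
 facet normal -0.798 -0.490 0.350
  outer loop
   vertex 1.0 3.0 3.4
   vertex 0.0 3.2 1.4
   vertex 2.0 1.8 4.0
  endloop
 endfacet
 facet normal 0.916 0.392 0.087
  outer loop
   vertex 3.6 1.8 1.2
   vertex 4.0 1.0 0.6
   vertex 2.8 3.8 0.6
  endloop
 endfacet
 facet normal 0.358 0.153 -0.921
  outer loop
   vertex 2.2 2.8 0.2
   vertex 2.8 3.8 0.6
   vertex 4.0 1.0 0.6
  endloop
 endfacet
 facet normal 0.030 -0.188 -0.982
  outer loop
   vertex 2.2 2.8 0.2
   vertex 4.0 1.0 0.6
   vertex 1.2 1.6 0.4
  endloop
 endfacet
 facet normal -0.336 0.517 -0.788
  outer loop
   vertex 2.2 2.8 0.2
   vertex 0.0 3.2 1.4
   vertex 2.8 3.8 0.6
  endloop
 endfacet
 facet normal -0.436 0.218 -0.873
  outer loop
   vertex 2.2 2.8 0.2
   vertex 1.2 1.6 0.4
   vertex 0.0 3.2 1.4
  endloop
 endfacet
 facet normal 0.218 0.892 0.395
  outer loop
   vertex 3.0 2.6 3.2
   vertex 2.8 3.8 0.6
   vertex 1.0 3.0 3.4
  endloop
 endfacet
 facet normal 0.193 0.563 0.804
  outer loop
   vertex 3.0 2.6 3.2
   vertex 1.0 3.0 3.4
   vertex 2.0 1.8 4.0
  endloop
 endfacet
 facet normal 0.910 0.398 0.114
  outer loop
   vertex 3.0 2.6 3.2
   vertex 3.6 1.8 1.2
   vertex 2.8 3.8 0.6
  endloop
 endfacet
 facet normal 0.746 -0.400 0.533
  outer loop
   vertex 3.0 2.6 3.2
   vertex 2.0 1.8 4.0
   vertex 4.0 1.0 0.6
  endloop
 endfacet
 facet normal 0.923 0.362 0.132
  outer loop
   vertex 3.0 2.6 3.2
   vertex 4.0 1.0 0.6
   vertex 3.6 1.8 1.2
  endloop
 endfacet
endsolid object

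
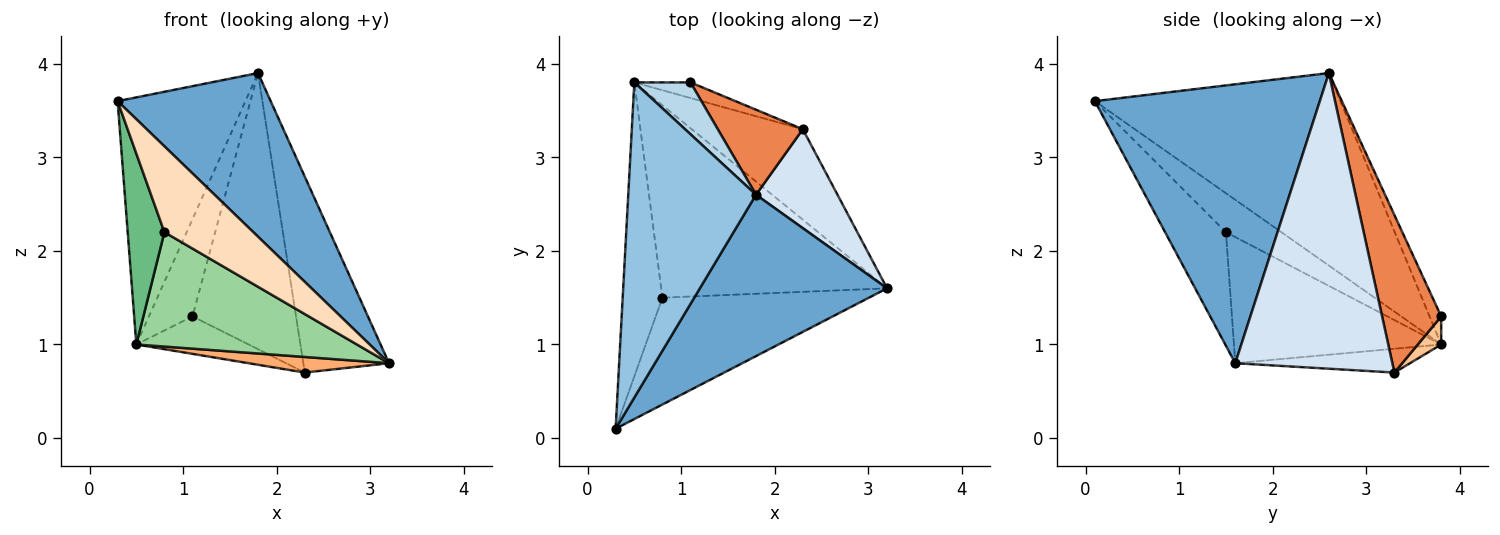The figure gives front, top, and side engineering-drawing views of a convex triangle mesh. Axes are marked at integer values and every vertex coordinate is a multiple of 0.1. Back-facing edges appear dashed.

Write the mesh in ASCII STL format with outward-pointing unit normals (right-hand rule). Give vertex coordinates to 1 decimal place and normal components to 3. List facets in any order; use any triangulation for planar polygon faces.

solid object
 facet normal 0.723 -0.492 0.485
  outer loop
   vertex 1.8 2.6 3.9
   vertex 0.3 0.1 3.6
   vertex 3.2 1.6 0.8
  endloop
 endfacet
 facet normal -0.764 0.398 0.507
  outer loop
   vertex 0.5 3.8 1.0
   vertex 0.3 0.1 3.6
   vertex 1.8 2.6 3.9
  endloop
 endfacet
 facet normal -0.229 0.859 0.458
  outer loop
   vertex 0.5 3.8 1.0
   vertex 1.8 2.6 3.9
   vertex 1.1 3.8 1.3
  endloop
 endfacet
 facet normal 0.853 0.466 0.235
  outer loop
   vertex 2.3 3.3 0.7
   vertex 1.8 2.6 3.9
   vertex 3.2 1.6 0.8
  endloop
 endfacet
 facet normal 0.479 0.839 0.258
  outer loop
   vertex 2.3 3.3 0.7
   vertex 1.1 3.8 1.3
   vertex 1.8 2.6 3.9
  endloop
 endfacet
 facet normal -0.207 -0.166 -0.964
  outer loop
   vertex 2.3 3.3 0.7
   vertex 3.2 1.6 0.8
   vertex 0.5 3.8 1.0
  endloop
 endfacet
 facet normal 0.189 0.906 -0.378
  outer loop
   vertex 2.3 3.3 0.7
   vertex 0.5 3.8 1.0
   vertex 1.1 3.8 1.3
  endloop
 endfacet
 facet normal -0.394 -0.576 -0.716
  outer loop
   vertex 0.8 1.5 2.2
   vertex 3.2 1.6 0.8
   vertex 0.3 0.1 3.6
  endloop
 endfacet
 facet normal -0.635 -0.421 -0.648
  outer loop
   vertex 0.8 1.5 2.2
   vertex 0.3 0.1 3.6
   vertex 0.5 3.8 1.0
  endloop
 endfacet
 facet normal -0.433 -0.461 -0.775
  outer loop
   vertex 0.8 1.5 2.2
   vertex 0.5 3.8 1.0
   vertex 3.2 1.6 0.8
  endloop
 endfacet
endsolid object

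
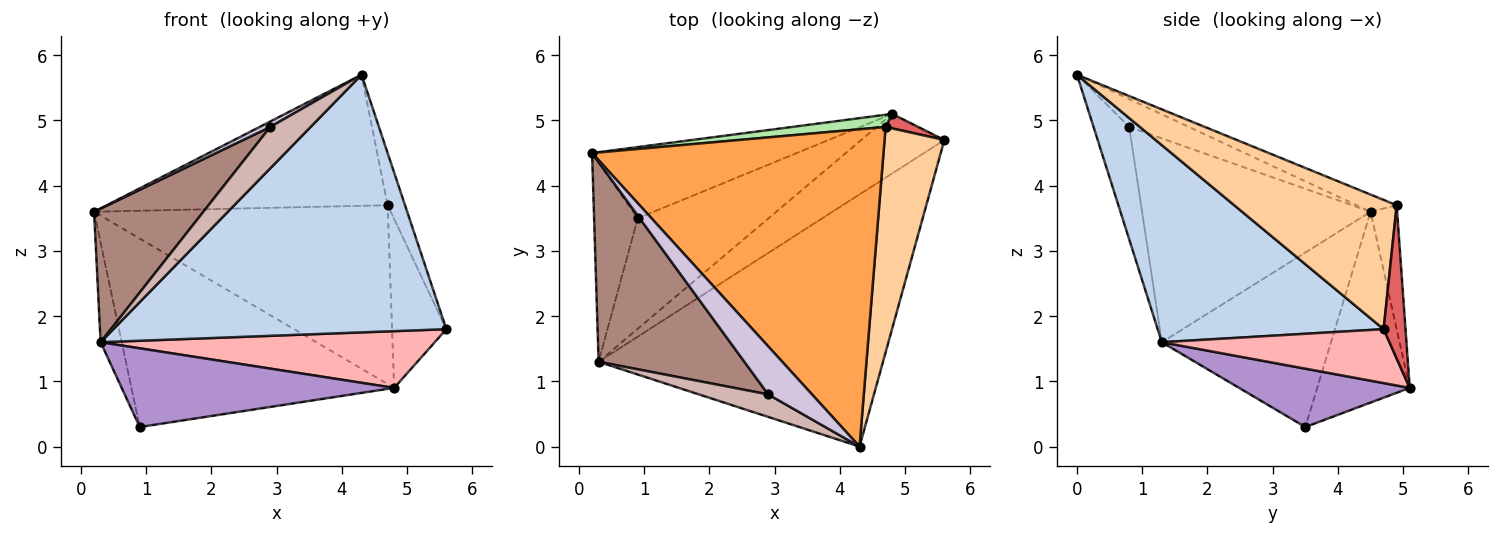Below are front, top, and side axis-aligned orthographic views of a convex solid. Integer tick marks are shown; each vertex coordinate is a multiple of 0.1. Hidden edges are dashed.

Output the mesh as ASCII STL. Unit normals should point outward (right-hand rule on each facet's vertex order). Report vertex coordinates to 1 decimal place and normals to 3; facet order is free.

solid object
 facet normal -0.963 0.120 -0.241
  outer loop
   vertex 0.3 1.3 1.6
   vertex 0.2 4.5 3.6
   vertex 0.9 3.5 0.3
  endloop
 endfacet
 facet normal 0.436 -0.643 -0.629
  outer loop
   vertex 0.3 1.3 1.6
   vertex 5.6 4.7 1.8
   vertex 4.3 0.0 5.7
  endloop
 endfacet
 facet normal -0.054 0.381 0.923
  outer loop
   vertex 4.7 4.9 3.7
   vertex 0.2 4.5 3.6
   vertex 4.3 0.0 5.7
  endloop
 endfacet
 facet normal 0.903 0.097 0.418
  outer loop
   vertex 4.7 4.9 3.7
   vertex 4.3 0.0 5.7
   vertex 5.6 4.7 1.8
  endloop
 endfacet
 facet normal -0.313 0.889 -0.336
  outer loop
   vertex 4.8 5.1 0.9
   vertex 0.9 3.5 0.3
   vertex 0.2 4.5 3.6
  endloop
 endfacet
 facet normal -0.090 0.994 0.068
  outer loop
   vertex 4.8 5.1 0.9
   vertex 0.2 4.5 3.6
   vertex 4.7 4.9 3.7
  endloop
 endfacet
 facet normal 0.373 0.924 0.079
  outer loop
   vertex 4.8 5.1 0.9
   vertex 4.7 4.9 3.7
   vertex 5.6 4.7 1.8
  endloop
 endfacet
 facet normal 0.425 -0.624 -0.655
  outer loop
   vertex 4.8 5.1 0.9
   vertex 5.6 4.7 1.8
   vertex 0.3 1.3 1.6
  endloop
 endfacet
 facet normal 0.342 -0.545 -0.765
  outer loop
   vertex 4.8 5.1 0.9
   vertex 0.3 1.3 1.6
   vertex 0.9 3.5 0.3
  endloop
 endfacet
 facet normal -0.534 -0.095 0.840
  outer loop
   vertex 2.9 0.8 4.9
   vertex 4.3 0.0 5.7
   vertex 0.2 4.5 3.6
  endloop
 endfacet
 facet normal -0.758 -0.363 0.542
  outer loop
   vertex 2.9 0.8 4.9
   vertex 0.2 4.5 3.6
   vertex 0.3 1.3 1.6
  endloop
 endfacet
 facet normal -0.613 -0.695 0.377
  outer loop
   vertex 2.9 0.8 4.9
   vertex 0.3 1.3 1.6
   vertex 4.3 0.0 5.7
  endloop
 endfacet
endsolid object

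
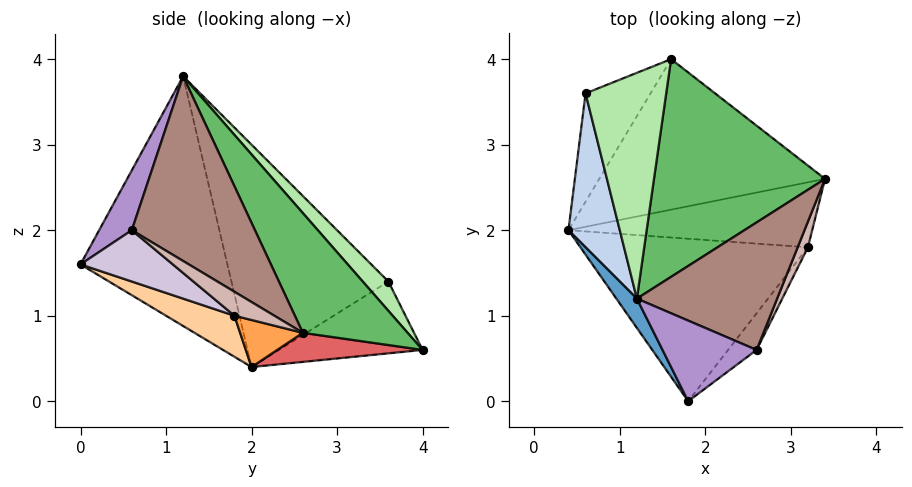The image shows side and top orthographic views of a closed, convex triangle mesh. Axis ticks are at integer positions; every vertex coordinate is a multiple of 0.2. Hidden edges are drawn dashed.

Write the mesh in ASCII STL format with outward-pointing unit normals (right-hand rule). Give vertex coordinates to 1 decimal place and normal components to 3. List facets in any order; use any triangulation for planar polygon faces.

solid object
 facet normal -0.836 -0.544 0.069
  outer loop
   vertex 1.2 1.2 3.8
   vertex 0.4 2.0 0.4
   vertex 1.8 0.0 1.6
  endloop
 endfacet
 facet normal -0.974 -0.019 0.225
  outer loop
   vertex 0.6 3.6 1.4
   vertex 0.4 2.0 0.4
   vertex 1.2 1.2 3.8
  endloop
 endfacet
 facet normal 0.182 -0.281 -0.942
  outer loop
   vertex 3.2 1.8 1.0
   vertex 0.4 2.0 0.4
   vertex 3.4 2.6 0.8
  endloop
 endfacet
 facet normal 0.161 -0.423 -0.892
  outer loop
   vertex 3.2 1.8 1.0
   vertex 1.8 0.0 1.6
   vertex 0.4 2.0 0.4
  endloop
 endfacet
 facet normal 0.436 0.650 0.623
  outer loop
   vertex 1.6 4.0 0.6
   vertex 1.2 1.2 3.8
   vertex 3.4 2.6 0.8
  endloop
 endfacet
 facet normal 0.239 0.716 0.656
  outer loop
   vertex 1.6 4.0 0.6
   vertex 0.6 3.6 1.4
   vertex 1.2 1.2 3.8
  endloop
 endfacet
 facet normal 0.128 0.023 -0.992
  outer loop
   vertex 1.6 4.0 0.6
   vertex 3.4 2.6 0.8
   vertex 0.4 2.0 0.4
  endloop
 endfacet
 facet normal -0.660 0.456 -0.597
  outer loop
   vertex 1.6 4.0 0.6
   vertex 0.4 2.0 0.4
   vertex 0.6 3.6 1.4
  endloop
 endfacet
 facet normal 0.331 -0.788 0.520
  outer loop
   vertex 2.6 0.6 2.0
   vertex 1.2 1.2 3.8
   vertex 1.8 0.0 1.6
  endloop
 endfacet
 facet normal 0.669 -0.644 -0.372
  outer loop
   vertex 2.6 0.6 2.0
   vertex 1.8 0.0 1.6
   vertex 3.2 1.8 1.0
  endloop
 endfacet
 facet normal 0.796 0.044 0.604
  outer loop
   vertex 2.6 0.6 2.0
   vertex 3.4 2.6 0.8
   vertex 1.2 1.2 3.8
  endloop
 endfacet
 facet normal 0.911 -0.130 0.391
  outer loop
   vertex 2.6 0.6 2.0
   vertex 3.2 1.8 1.0
   vertex 3.4 2.6 0.8
  endloop
 endfacet
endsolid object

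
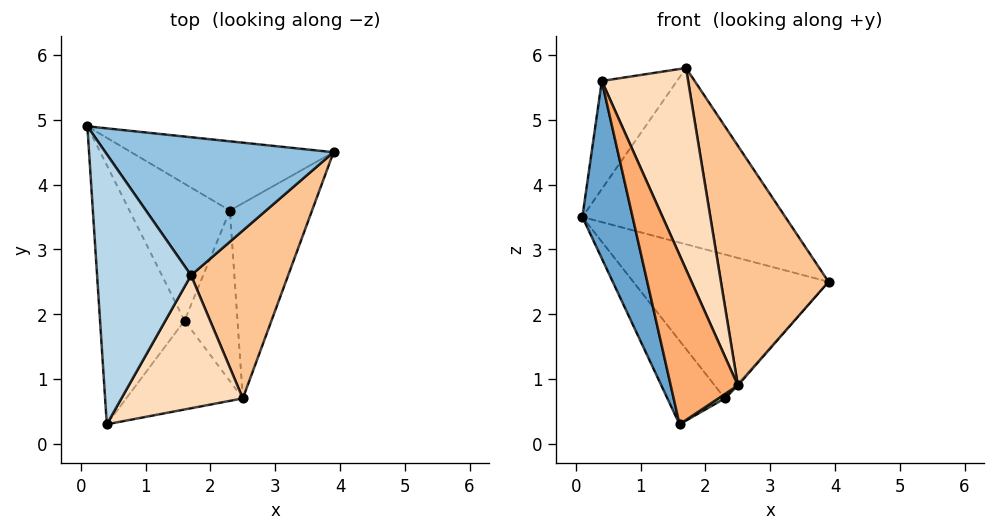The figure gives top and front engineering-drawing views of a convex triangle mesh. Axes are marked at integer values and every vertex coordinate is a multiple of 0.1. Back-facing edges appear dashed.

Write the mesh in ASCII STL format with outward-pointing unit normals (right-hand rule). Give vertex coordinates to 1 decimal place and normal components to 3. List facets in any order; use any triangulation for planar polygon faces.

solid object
 facet normal -0.945 -0.185 -0.270
  outer loop
   vertex 1.6 1.9 0.3
   vertex 0.4 0.3 5.6
   vertex 0.1 4.9 3.5
  endloop
 endfacet
 facet normal 0.238 0.765 0.599
  outer loop
   vertex 1.7 2.6 5.8
   vertex 3.9 4.5 2.5
   vertex 0.1 4.9 3.5
  endloop
 endfacet
 facet normal -0.625 0.290 0.725
  outer loop
   vertex 1.7 2.6 5.8
   vertex 0.1 4.9 3.5
   vertex 0.4 0.3 5.6
  endloop
 endfacet
 facet normal -0.019 0.901 -0.433
  outer loop
   vertex 2.3 3.6 0.7
   vertex 0.1 4.9 3.5
   vertex 3.9 4.5 2.5
  endloop
 endfacet
 facet normal -0.614 0.411 -0.674
  outer loop
   vertex 2.3 3.6 0.7
   vertex 1.6 1.9 0.3
   vertex 0.1 4.9 3.5
  endloop
 endfacet
 facet normal -0.657 -0.668 -0.350
  outer loop
   vertex 2.5 0.7 0.9
   vertex 0.4 0.3 5.6
   vertex 1.6 1.9 0.3
  endloop
 endfacet
 facet normal 0.843 -0.440 0.308
  outer loop
   vertex 2.5 0.7 0.9
   vertex 3.9 4.5 2.5
   vertex 1.7 2.6 5.8
  endloop
 endfacet
 facet normal 0.812 -0.487 0.321
  outer loop
   vertex 2.5 0.7 0.9
   vertex 1.7 2.6 5.8
   vertex 0.4 0.3 5.6
  endloop
 endfacet
 facet normal 0.746 0.006 -0.666
  outer loop
   vertex 2.5 0.7 0.9
   vertex 2.3 3.6 0.7
   vertex 3.9 4.5 2.5
  endloop
 endfacet
 facet normal 0.535 -0.021 -0.845
  outer loop
   vertex 2.5 0.7 0.9
   vertex 1.6 1.9 0.3
   vertex 2.3 3.6 0.7
  endloop
 endfacet
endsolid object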